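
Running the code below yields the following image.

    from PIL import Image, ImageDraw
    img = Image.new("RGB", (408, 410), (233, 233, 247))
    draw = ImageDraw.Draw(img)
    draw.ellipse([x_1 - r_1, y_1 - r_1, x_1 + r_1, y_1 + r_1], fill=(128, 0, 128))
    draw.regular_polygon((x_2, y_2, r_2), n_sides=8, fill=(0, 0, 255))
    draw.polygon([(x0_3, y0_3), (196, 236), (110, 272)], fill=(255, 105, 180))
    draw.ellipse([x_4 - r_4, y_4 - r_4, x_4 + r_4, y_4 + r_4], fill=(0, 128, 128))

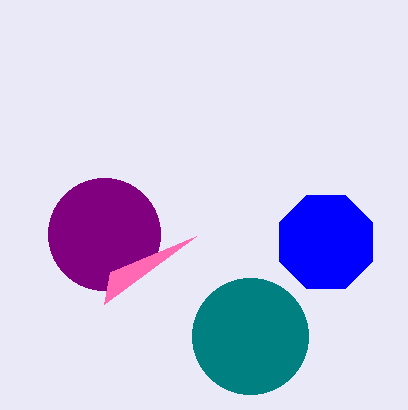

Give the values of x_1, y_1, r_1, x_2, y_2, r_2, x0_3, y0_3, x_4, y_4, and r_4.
x_1 = 104; y_1 = 234; r_1 = 56; x_2 = 326; y_2 = 242; r_2 = 50; x0_3 = 104; y0_3 = 304; x_4 = 250; y_4 = 336; r_4 = 58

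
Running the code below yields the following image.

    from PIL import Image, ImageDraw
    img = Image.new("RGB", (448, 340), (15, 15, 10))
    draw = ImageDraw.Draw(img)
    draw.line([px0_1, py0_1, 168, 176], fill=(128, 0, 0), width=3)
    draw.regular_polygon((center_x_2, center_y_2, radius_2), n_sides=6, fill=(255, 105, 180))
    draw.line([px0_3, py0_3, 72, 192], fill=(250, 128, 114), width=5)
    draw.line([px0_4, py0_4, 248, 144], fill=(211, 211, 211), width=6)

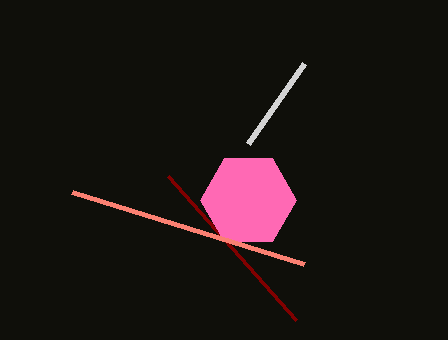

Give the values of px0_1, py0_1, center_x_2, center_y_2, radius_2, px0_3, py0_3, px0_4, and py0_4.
px0_1 = 296
py0_1 = 320
center_x_2 = 248
center_y_2 = 200
radius_2 = 48
px0_3 = 304
py0_3 = 264
px0_4 = 304
py0_4 = 64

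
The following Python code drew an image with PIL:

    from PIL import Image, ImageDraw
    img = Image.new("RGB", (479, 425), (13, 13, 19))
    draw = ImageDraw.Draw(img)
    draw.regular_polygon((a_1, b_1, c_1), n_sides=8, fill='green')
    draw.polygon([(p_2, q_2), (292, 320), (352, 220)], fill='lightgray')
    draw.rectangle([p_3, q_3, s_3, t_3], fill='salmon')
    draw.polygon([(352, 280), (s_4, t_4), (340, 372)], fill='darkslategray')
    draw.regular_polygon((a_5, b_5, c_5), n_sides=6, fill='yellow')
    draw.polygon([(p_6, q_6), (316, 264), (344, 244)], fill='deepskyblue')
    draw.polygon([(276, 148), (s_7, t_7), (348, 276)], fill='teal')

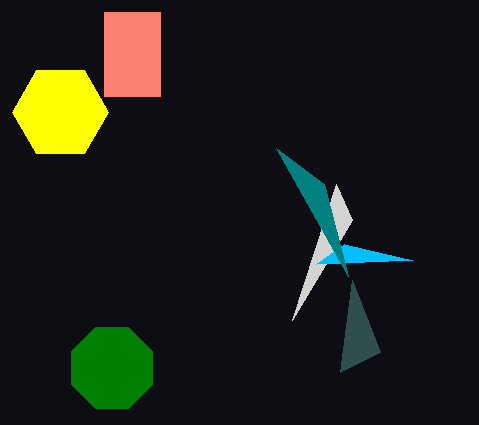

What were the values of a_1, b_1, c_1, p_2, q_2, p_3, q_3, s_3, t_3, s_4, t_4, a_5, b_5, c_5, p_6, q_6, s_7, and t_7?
a_1 = 112
b_1 = 368
c_1 = 44
p_2 = 336
q_2 = 184
p_3 = 104
q_3 = 12
s_3 = 160
t_3 = 96
s_4 = 380
t_4 = 352
a_5 = 60
b_5 = 112
c_5 = 48
p_6 = 412
q_6 = 260
s_7 = 324
t_7 = 184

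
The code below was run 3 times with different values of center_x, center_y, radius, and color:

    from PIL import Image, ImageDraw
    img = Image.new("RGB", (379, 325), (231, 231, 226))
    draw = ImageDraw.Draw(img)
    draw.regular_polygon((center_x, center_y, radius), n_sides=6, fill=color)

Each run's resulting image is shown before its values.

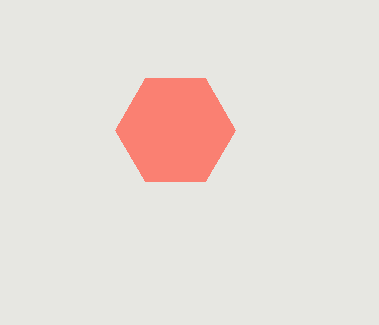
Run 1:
center_x = 175, center_y = 130, radius = 60, color = 'salmon'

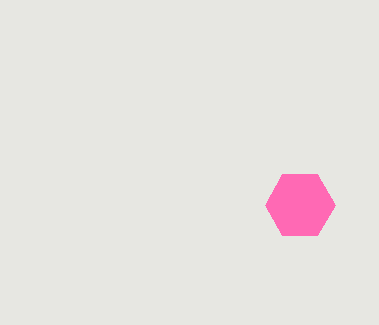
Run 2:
center_x = 300
center_y = 205
radius = 35
color = 'hotpink'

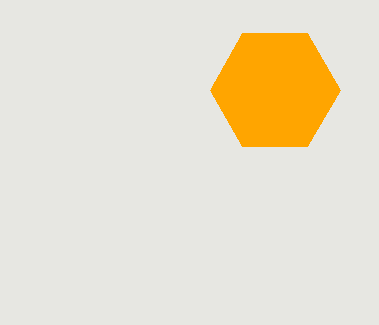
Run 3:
center_x = 275; center_y = 90; radius = 65; color = 'orange'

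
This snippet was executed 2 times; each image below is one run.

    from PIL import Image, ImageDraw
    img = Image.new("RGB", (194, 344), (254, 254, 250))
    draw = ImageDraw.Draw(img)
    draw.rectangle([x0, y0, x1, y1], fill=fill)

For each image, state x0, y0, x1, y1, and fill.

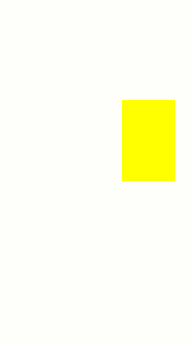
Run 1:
x0 = 122; y0 = 100; x1 = 174; y1 = 180; fill = 'yellow'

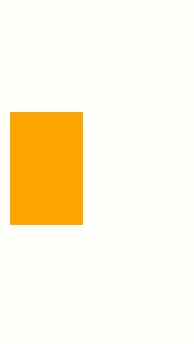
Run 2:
x0 = 10
y0 = 112
x1 = 82
y1 = 224
fill = 'orange'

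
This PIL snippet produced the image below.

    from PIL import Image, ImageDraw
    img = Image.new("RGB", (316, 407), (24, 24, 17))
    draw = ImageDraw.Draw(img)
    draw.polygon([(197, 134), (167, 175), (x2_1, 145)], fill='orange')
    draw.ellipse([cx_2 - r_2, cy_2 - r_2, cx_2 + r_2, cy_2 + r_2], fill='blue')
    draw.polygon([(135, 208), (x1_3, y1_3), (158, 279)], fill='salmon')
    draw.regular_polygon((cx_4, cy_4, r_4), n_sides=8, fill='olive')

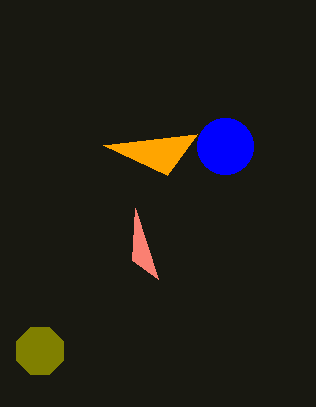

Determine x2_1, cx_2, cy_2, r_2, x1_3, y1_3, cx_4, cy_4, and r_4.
x2_1 = 103; cx_2 = 225; cy_2 = 146; r_2 = 28; x1_3 = 132; y1_3 = 260; cx_4 = 40; cy_4 = 351; r_4 = 25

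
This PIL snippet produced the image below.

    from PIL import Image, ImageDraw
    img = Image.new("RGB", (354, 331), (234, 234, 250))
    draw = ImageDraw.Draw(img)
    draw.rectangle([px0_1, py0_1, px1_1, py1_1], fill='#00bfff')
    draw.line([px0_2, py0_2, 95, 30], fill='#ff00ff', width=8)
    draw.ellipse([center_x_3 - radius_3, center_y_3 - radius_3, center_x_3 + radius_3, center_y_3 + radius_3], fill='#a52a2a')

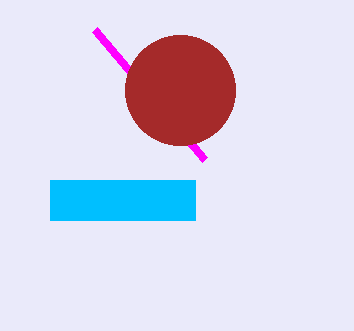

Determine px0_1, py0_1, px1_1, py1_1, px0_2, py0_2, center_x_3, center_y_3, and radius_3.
px0_1 = 50
py0_1 = 180
px1_1 = 195
py1_1 = 220
px0_2 = 205
py0_2 = 160
center_x_3 = 180
center_y_3 = 90
radius_3 = 55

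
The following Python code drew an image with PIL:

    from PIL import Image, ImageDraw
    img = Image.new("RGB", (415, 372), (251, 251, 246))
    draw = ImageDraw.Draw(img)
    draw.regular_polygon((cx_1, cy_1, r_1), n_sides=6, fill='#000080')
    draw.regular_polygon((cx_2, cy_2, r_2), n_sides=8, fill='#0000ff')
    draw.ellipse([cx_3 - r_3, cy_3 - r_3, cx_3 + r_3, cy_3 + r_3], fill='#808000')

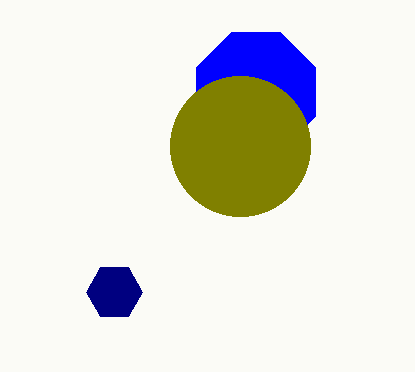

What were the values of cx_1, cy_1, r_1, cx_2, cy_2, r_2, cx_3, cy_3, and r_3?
cx_1 = 114, cy_1 = 292, r_1 = 28, cx_2 = 256, cy_2 = 92, r_2 = 64, cx_3 = 240, cy_3 = 146, r_3 = 70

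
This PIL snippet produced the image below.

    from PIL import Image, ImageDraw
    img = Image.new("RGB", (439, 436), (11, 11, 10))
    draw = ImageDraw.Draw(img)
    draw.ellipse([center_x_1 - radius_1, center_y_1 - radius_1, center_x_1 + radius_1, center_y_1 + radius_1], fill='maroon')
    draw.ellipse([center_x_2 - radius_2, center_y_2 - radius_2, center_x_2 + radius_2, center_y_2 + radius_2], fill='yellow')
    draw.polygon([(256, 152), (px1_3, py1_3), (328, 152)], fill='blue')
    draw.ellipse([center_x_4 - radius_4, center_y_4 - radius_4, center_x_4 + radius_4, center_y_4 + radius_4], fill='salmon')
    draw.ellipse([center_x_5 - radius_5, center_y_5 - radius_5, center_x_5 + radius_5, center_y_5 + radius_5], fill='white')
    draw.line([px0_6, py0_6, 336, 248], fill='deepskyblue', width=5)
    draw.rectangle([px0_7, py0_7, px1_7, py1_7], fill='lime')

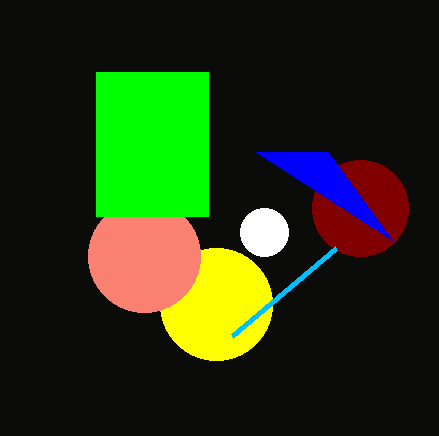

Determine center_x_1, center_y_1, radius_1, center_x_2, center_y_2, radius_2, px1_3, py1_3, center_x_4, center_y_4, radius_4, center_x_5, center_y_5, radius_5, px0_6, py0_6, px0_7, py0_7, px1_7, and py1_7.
center_x_1 = 360, center_y_1 = 208, radius_1 = 48, center_x_2 = 216, center_y_2 = 304, radius_2 = 56, px1_3 = 392, py1_3 = 240, center_x_4 = 144, center_y_4 = 256, radius_4 = 56, center_x_5 = 264, center_y_5 = 232, radius_5 = 24, px0_6 = 232, py0_6 = 336, px0_7 = 96, py0_7 = 72, px1_7 = 208, py1_7 = 216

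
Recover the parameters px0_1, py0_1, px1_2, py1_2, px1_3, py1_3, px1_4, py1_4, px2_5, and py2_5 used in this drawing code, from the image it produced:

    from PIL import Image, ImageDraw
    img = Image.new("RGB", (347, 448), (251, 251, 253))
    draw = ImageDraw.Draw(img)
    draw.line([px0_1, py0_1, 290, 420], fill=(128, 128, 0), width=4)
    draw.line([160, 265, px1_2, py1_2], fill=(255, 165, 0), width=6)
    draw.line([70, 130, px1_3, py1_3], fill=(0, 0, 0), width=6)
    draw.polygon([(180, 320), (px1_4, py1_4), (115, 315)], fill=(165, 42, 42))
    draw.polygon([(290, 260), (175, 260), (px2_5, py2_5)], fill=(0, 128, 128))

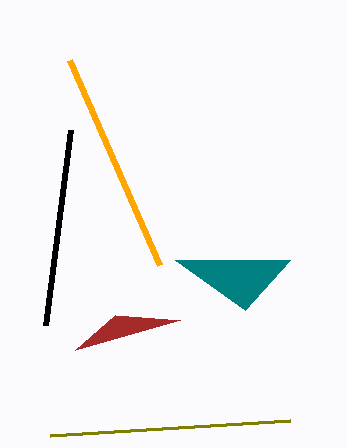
px0_1 = 50, py0_1 = 435, px1_2 = 70, py1_2 = 60, px1_3 = 45, py1_3 = 325, px1_4 = 75, py1_4 = 350, px2_5 = 245, py2_5 = 310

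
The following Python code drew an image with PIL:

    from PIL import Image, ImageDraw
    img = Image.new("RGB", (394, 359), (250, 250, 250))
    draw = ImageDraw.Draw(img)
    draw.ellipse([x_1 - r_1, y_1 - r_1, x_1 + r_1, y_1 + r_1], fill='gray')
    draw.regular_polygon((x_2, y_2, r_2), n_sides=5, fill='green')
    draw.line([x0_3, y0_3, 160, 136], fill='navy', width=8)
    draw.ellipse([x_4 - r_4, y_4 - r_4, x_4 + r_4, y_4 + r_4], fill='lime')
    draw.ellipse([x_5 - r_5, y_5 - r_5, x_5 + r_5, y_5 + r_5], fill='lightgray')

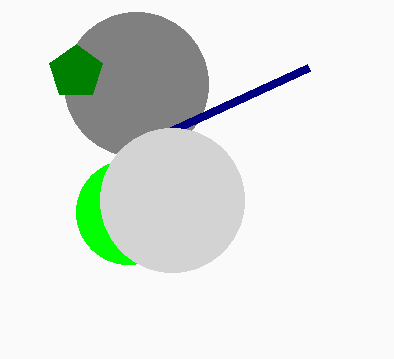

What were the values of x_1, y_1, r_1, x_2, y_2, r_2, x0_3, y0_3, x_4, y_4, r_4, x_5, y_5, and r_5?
x_1 = 136
y_1 = 84
r_1 = 72
x_2 = 76
y_2 = 72
r_2 = 28
x0_3 = 308
y0_3 = 68
x_4 = 128
y_4 = 212
r_4 = 52
x_5 = 172
y_5 = 200
r_5 = 72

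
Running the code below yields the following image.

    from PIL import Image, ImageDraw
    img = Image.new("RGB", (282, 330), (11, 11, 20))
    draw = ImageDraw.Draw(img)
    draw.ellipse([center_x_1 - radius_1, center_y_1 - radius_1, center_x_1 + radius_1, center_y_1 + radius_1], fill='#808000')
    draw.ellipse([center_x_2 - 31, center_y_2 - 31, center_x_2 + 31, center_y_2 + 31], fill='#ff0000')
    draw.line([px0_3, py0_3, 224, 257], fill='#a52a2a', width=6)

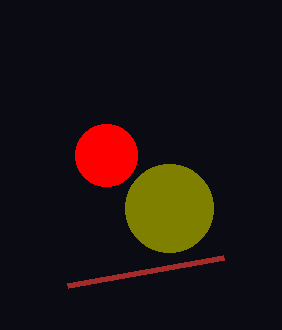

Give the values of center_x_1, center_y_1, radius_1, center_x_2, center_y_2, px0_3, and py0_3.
center_x_1 = 169; center_y_1 = 208; radius_1 = 44; center_x_2 = 106; center_y_2 = 155; px0_3 = 68; py0_3 = 285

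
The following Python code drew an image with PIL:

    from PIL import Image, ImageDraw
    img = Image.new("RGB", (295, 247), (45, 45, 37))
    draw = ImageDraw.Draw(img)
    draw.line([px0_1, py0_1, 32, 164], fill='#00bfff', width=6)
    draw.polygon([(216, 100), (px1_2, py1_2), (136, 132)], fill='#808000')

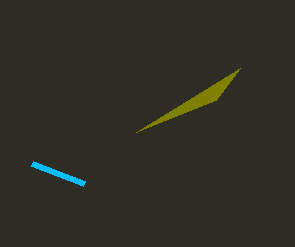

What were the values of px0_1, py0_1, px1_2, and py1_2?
px0_1 = 84; py0_1 = 184; px1_2 = 240; py1_2 = 68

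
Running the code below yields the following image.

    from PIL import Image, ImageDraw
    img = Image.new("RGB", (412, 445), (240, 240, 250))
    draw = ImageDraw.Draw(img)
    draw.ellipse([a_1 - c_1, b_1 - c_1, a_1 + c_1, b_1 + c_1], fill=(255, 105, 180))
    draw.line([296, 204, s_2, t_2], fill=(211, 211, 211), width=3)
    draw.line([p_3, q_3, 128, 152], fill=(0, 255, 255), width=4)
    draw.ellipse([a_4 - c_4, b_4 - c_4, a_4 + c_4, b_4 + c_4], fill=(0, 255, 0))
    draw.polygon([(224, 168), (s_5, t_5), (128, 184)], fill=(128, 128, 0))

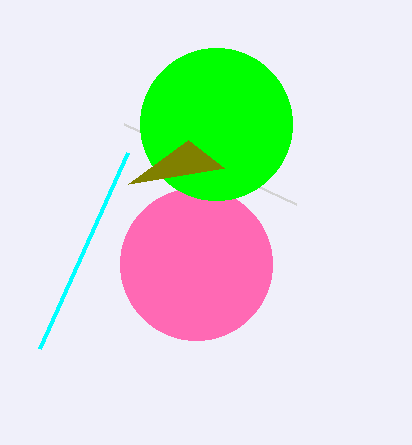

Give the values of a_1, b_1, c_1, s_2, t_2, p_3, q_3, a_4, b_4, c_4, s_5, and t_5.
a_1 = 196; b_1 = 264; c_1 = 76; s_2 = 124; t_2 = 124; p_3 = 40; q_3 = 348; a_4 = 216; b_4 = 124; c_4 = 76; s_5 = 188; t_5 = 140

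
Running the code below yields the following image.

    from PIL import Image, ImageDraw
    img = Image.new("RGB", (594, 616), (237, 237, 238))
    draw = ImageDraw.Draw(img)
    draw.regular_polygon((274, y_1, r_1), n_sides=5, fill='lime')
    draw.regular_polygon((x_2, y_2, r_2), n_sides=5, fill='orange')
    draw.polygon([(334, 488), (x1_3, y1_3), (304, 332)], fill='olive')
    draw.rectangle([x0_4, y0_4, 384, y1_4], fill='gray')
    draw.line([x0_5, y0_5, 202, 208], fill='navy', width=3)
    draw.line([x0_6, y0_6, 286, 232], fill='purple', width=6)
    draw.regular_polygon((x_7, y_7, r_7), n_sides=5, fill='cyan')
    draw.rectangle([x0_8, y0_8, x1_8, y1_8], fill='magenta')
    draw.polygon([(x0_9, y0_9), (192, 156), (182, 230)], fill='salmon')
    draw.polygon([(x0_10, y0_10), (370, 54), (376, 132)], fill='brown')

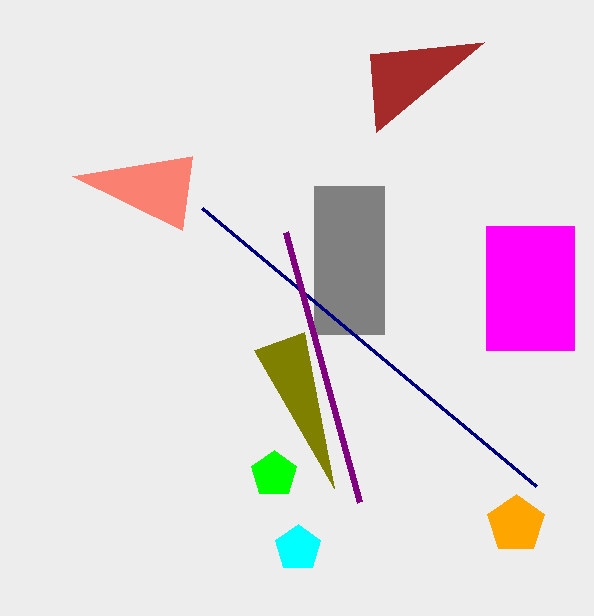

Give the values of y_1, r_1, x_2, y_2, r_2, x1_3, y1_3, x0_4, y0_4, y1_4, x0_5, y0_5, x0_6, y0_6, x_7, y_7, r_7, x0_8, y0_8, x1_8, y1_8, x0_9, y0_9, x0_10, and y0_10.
y_1 = 474; r_1 = 24; x_2 = 516; y_2 = 524; r_2 = 30; x1_3 = 254; y1_3 = 350; x0_4 = 314; y0_4 = 186; y1_4 = 334; x0_5 = 536; y0_5 = 486; x0_6 = 360; y0_6 = 502; x_7 = 298; y_7 = 548; r_7 = 24; x0_8 = 486; y0_8 = 226; x1_8 = 574; y1_8 = 350; x0_9 = 72; y0_9 = 176; x0_10 = 484; y0_10 = 42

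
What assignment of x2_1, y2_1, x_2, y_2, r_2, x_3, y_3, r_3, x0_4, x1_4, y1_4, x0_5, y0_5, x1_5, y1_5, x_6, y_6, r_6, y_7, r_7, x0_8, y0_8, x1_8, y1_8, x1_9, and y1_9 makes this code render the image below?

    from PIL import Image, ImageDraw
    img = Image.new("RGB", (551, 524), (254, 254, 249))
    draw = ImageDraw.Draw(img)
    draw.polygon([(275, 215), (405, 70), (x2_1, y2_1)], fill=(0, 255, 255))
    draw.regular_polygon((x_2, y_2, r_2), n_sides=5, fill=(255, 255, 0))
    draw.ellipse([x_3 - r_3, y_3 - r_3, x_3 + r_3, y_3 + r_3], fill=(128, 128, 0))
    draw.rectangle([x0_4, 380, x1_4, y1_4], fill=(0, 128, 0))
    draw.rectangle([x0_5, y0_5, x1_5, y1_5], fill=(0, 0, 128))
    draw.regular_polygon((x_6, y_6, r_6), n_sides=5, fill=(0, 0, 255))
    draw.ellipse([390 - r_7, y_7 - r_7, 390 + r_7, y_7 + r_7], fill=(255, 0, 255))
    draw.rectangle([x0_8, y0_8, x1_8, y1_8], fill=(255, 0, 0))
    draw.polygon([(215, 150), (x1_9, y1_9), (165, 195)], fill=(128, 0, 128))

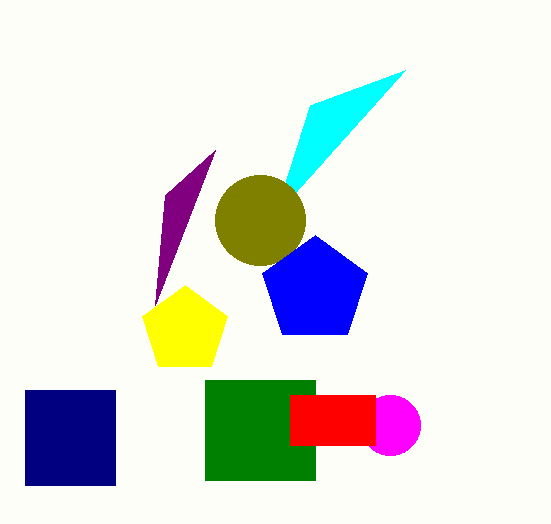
x2_1 = 310
y2_1 = 105
x_2 = 185
y_2 = 330
r_2 = 45
x_3 = 260
y_3 = 220
r_3 = 45
x0_4 = 205
x1_4 = 315
y1_4 = 480
x0_5 = 25
y0_5 = 390
x1_5 = 115
y1_5 = 485
x_6 = 315
y_6 = 290
r_6 = 55
y_7 = 425
r_7 = 30
x0_8 = 290
y0_8 = 395
x1_8 = 375
y1_8 = 445
x1_9 = 155
y1_9 = 305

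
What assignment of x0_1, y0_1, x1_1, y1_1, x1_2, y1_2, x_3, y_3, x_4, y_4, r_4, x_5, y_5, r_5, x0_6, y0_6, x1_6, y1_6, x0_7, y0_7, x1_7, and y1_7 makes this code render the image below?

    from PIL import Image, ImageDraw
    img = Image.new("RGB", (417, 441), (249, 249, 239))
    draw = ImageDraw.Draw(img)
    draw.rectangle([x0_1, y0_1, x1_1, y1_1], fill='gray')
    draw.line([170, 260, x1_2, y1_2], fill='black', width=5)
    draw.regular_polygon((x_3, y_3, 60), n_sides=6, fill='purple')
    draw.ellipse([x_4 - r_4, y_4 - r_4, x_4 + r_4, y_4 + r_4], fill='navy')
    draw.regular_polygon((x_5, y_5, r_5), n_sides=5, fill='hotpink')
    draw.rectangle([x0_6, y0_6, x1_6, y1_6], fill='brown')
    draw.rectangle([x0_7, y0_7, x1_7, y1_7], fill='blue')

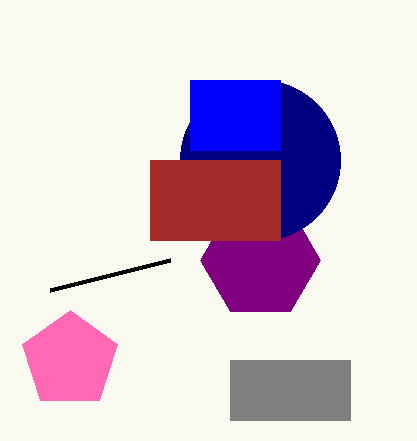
x0_1 = 230, y0_1 = 360, x1_1 = 350, y1_1 = 420, x1_2 = 50, y1_2 = 290, x_3 = 260, y_3 = 260, x_4 = 260, y_4 = 160, r_4 = 80, x_5 = 70, y_5 = 360, r_5 = 50, x0_6 = 150, y0_6 = 160, x1_6 = 280, y1_6 = 240, x0_7 = 190, y0_7 = 80, x1_7 = 280, y1_7 = 150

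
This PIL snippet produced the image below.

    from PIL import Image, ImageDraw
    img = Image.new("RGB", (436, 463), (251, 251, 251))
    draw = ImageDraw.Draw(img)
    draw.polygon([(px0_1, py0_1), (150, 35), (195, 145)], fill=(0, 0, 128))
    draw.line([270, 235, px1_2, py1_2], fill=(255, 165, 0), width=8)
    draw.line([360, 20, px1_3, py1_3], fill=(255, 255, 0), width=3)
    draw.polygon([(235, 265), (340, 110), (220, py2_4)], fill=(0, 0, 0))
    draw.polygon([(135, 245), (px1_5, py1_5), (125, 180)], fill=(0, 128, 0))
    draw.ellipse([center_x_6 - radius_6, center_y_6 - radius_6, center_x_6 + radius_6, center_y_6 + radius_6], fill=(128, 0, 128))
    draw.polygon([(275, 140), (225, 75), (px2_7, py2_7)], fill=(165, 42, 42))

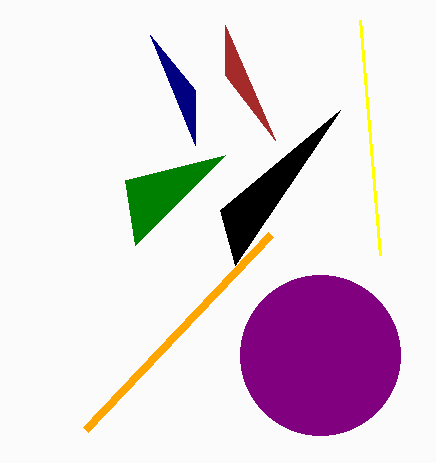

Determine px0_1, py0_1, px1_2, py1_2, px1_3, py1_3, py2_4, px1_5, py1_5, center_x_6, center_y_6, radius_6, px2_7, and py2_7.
px0_1 = 195; py0_1 = 90; px1_2 = 85; py1_2 = 430; px1_3 = 380; py1_3 = 255; py2_4 = 210; px1_5 = 225; py1_5 = 155; center_x_6 = 320; center_y_6 = 355; radius_6 = 80; px2_7 = 225; py2_7 = 25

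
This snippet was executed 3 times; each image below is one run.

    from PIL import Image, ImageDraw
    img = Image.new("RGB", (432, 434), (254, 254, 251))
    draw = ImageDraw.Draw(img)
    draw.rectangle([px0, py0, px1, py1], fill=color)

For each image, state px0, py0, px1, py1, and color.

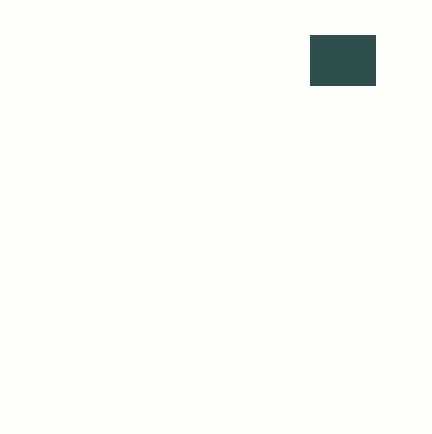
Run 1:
px0 = 310, py0 = 35, px1 = 375, py1 = 85, color = 'darkslategray'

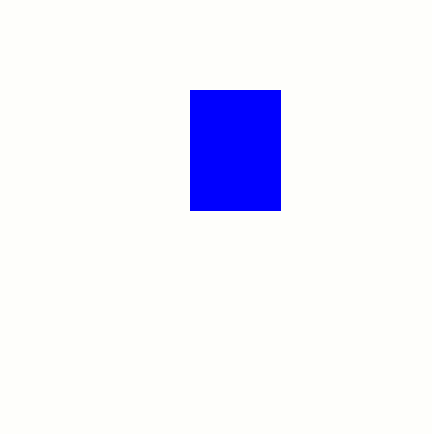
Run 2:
px0 = 190, py0 = 90, px1 = 280, py1 = 210, color = 'blue'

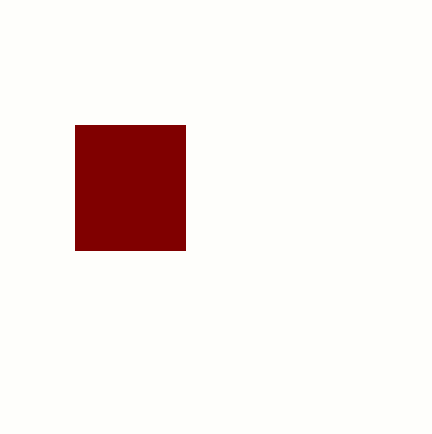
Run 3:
px0 = 75; py0 = 125; px1 = 185; py1 = 250; color = 'maroon'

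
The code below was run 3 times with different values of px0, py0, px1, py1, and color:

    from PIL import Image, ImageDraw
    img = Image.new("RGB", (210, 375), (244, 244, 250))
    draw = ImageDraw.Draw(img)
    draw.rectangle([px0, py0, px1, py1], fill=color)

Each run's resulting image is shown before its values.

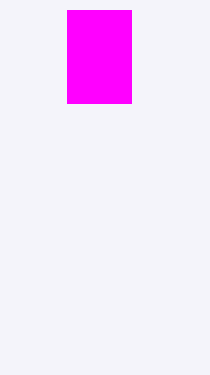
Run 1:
px0 = 67; py0 = 10; px1 = 131; py1 = 103; color = 'magenta'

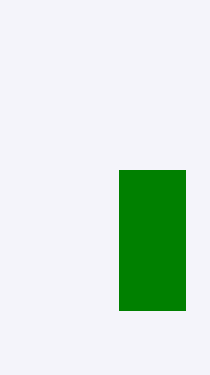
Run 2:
px0 = 119, py0 = 170, px1 = 185, py1 = 310, color = 'green'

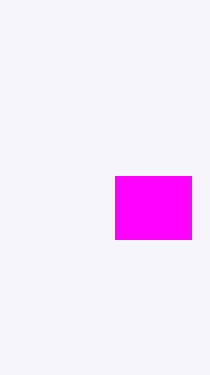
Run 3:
px0 = 115
py0 = 176
px1 = 191
py1 = 239
color = 'magenta'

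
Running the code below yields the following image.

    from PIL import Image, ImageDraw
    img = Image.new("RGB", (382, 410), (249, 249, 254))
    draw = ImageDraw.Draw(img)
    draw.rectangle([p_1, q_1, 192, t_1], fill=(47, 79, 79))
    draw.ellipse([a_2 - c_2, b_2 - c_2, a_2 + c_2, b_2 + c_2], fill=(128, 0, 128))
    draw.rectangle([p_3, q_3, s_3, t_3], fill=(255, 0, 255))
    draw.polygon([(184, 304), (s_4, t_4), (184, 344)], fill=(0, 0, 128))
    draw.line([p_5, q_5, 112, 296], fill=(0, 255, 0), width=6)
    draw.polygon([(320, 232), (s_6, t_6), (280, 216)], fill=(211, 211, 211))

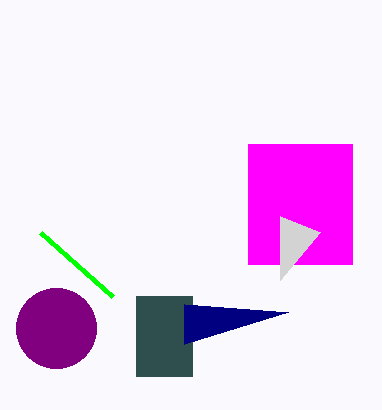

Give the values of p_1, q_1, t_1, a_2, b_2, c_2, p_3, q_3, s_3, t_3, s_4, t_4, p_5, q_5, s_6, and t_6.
p_1 = 136
q_1 = 296
t_1 = 376
a_2 = 56
b_2 = 328
c_2 = 40
p_3 = 248
q_3 = 144
s_3 = 352
t_3 = 264
s_4 = 288
t_4 = 312
p_5 = 40
q_5 = 232
s_6 = 280
t_6 = 280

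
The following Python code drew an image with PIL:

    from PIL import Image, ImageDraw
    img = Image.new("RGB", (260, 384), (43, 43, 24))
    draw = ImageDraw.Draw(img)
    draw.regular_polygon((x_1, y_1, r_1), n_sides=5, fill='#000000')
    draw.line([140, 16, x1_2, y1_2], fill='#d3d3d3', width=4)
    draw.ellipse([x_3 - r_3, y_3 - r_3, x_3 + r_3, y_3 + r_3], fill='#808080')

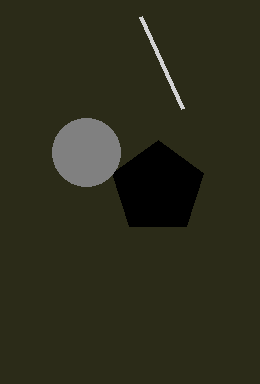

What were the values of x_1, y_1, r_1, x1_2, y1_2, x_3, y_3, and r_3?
x_1 = 158, y_1 = 188, r_1 = 48, x1_2 = 182, y1_2 = 108, x_3 = 86, y_3 = 152, r_3 = 34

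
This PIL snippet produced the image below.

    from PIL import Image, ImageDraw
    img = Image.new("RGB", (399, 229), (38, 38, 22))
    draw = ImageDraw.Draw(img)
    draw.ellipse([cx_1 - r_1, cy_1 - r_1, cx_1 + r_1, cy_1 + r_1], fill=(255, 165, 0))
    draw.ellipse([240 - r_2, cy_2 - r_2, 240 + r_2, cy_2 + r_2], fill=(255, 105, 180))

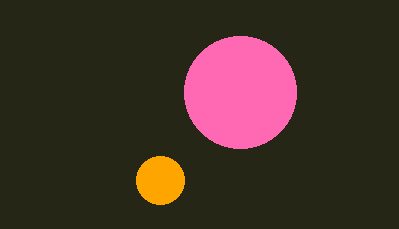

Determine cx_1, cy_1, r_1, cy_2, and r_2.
cx_1 = 160
cy_1 = 180
r_1 = 24
cy_2 = 92
r_2 = 56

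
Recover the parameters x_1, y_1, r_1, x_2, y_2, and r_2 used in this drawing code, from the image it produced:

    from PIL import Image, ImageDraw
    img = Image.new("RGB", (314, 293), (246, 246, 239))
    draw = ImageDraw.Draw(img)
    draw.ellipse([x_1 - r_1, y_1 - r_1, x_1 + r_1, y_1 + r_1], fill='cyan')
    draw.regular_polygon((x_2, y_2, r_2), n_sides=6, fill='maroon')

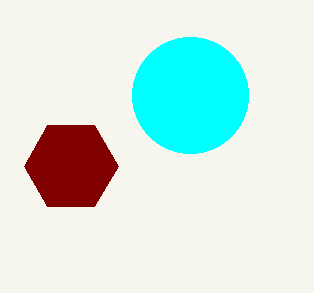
x_1 = 190; y_1 = 95; r_1 = 58; x_2 = 71; y_2 = 166; r_2 = 47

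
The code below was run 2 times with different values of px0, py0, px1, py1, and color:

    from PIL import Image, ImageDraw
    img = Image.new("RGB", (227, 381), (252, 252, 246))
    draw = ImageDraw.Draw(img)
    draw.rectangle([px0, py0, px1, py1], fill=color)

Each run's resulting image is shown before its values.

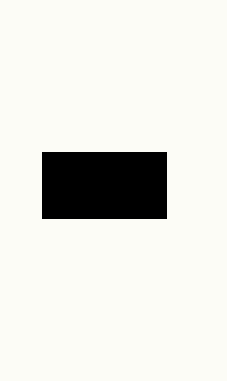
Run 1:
px0 = 42; py0 = 152; px1 = 166; py1 = 218; color = 'black'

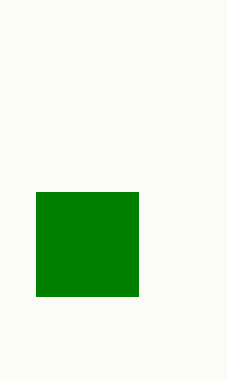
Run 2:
px0 = 36
py0 = 192
px1 = 138
py1 = 296
color = 'green'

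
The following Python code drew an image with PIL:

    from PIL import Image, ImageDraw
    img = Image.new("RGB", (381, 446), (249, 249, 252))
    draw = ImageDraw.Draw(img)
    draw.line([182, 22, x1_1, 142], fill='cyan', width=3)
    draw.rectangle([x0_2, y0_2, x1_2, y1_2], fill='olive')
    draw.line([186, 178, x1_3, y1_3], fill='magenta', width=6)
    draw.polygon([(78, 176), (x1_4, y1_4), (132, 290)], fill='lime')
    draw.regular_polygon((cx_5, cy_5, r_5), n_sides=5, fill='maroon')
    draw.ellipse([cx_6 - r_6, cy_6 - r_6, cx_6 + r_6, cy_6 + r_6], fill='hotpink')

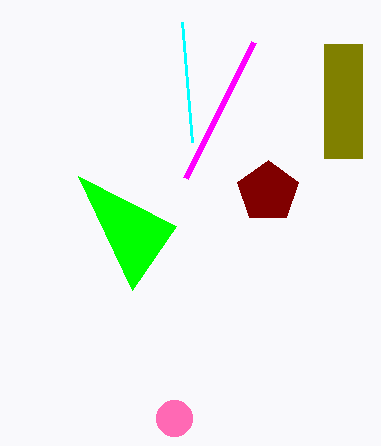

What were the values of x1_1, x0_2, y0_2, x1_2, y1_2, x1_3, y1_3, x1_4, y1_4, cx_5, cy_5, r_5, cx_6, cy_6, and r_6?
x1_1 = 192, x0_2 = 324, y0_2 = 44, x1_2 = 362, y1_2 = 158, x1_3 = 254, y1_3 = 42, x1_4 = 176, y1_4 = 226, cx_5 = 268, cy_5 = 192, r_5 = 32, cx_6 = 174, cy_6 = 418, r_6 = 18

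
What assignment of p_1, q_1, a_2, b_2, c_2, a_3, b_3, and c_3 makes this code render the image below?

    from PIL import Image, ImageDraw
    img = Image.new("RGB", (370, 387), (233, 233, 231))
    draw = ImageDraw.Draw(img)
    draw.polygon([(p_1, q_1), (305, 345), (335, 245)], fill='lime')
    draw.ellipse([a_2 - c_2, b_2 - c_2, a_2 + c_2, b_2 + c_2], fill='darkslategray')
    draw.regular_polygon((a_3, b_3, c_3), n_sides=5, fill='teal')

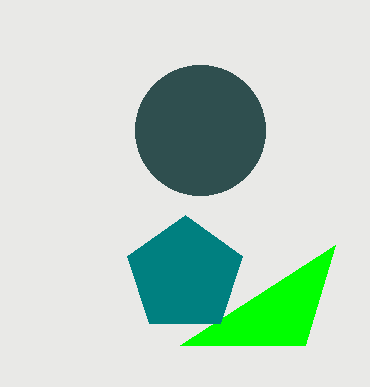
p_1 = 180, q_1 = 345, a_2 = 200, b_2 = 130, c_2 = 65, a_3 = 185, b_3 = 275, c_3 = 60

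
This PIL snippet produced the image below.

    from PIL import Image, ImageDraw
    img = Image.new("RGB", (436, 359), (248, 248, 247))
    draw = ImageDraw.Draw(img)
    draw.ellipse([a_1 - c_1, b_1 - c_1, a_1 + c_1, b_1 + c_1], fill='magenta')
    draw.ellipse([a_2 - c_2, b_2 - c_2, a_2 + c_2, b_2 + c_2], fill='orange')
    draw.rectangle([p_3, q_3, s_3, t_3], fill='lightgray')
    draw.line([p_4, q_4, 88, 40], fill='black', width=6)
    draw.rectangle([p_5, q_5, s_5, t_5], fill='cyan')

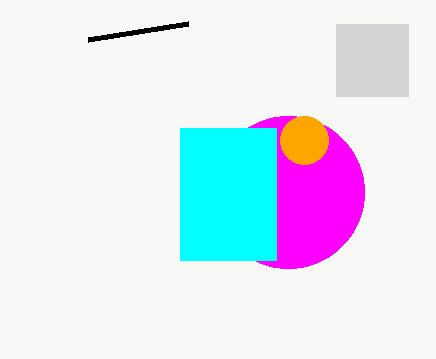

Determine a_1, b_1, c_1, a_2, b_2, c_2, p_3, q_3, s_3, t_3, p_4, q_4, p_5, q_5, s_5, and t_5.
a_1 = 288, b_1 = 192, c_1 = 76, a_2 = 304, b_2 = 140, c_2 = 24, p_3 = 336, q_3 = 24, s_3 = 408, t_3 = 96, p_4 = 188, q_4 = 24, p_5 = 180, q_5 = 128, s_5 = 276, t_5 = 260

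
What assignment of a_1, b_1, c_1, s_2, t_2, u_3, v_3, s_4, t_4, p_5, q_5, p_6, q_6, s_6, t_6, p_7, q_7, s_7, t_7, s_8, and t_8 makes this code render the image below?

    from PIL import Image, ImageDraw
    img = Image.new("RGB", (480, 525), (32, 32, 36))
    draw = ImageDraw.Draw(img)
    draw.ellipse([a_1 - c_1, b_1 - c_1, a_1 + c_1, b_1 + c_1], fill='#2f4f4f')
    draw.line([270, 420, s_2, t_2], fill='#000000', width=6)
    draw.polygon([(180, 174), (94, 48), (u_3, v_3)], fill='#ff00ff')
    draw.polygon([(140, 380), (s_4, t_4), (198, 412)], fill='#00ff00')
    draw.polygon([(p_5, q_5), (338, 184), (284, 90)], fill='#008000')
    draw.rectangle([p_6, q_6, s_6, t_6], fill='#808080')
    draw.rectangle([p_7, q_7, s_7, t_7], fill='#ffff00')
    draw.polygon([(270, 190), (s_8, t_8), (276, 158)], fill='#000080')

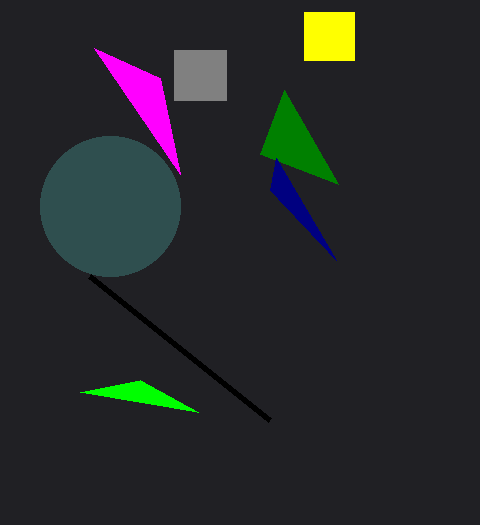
a_1 = 110, b_1 = 206, c_1 = 70, s_2 = 90, t_2 = 276, u_3 = 160, v_3 = 78, s_4 = 80, t_4 = 392, p_5 = 260, q_5 = 154, p_6 = 174, q_6 = 50, s_6 = 226, t_6 = 100, p_7 = 304, q_7 = 12, s_7 = 354, t_7 = 60, s_8 = 336, t_8 = 260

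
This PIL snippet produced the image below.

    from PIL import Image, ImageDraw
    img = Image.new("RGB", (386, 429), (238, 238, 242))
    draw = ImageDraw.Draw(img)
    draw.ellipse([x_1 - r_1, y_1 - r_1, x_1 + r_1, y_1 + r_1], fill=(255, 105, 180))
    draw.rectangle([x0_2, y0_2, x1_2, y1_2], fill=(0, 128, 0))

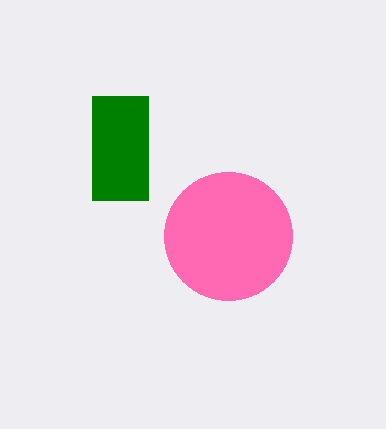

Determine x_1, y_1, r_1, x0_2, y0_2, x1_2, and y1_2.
x_1 = 228
y_1 = 236
r_1 = 64
x0_2 = 92
y0_2 = 96
x1_2 = 148
y1_2 = 200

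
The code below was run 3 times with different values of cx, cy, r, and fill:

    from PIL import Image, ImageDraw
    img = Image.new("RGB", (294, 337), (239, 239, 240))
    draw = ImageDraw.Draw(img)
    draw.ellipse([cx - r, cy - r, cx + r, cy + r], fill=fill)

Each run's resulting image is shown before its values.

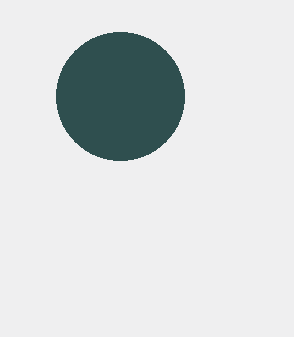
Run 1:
cx = 120
cy = 96
r = 64
fill = 'darkslategray'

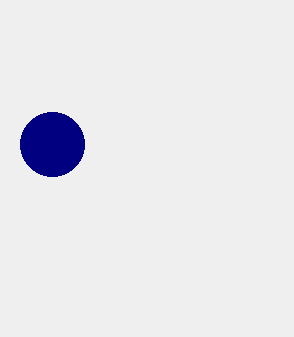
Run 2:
cx = 52, cy = 144, r = 32, fill = 'navy'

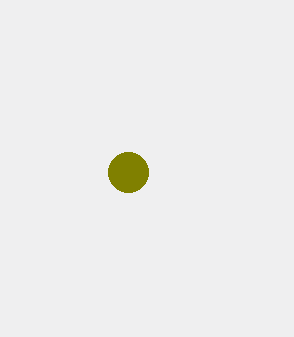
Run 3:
cx = 128; cy = 172; r = 20; fill = 'olive'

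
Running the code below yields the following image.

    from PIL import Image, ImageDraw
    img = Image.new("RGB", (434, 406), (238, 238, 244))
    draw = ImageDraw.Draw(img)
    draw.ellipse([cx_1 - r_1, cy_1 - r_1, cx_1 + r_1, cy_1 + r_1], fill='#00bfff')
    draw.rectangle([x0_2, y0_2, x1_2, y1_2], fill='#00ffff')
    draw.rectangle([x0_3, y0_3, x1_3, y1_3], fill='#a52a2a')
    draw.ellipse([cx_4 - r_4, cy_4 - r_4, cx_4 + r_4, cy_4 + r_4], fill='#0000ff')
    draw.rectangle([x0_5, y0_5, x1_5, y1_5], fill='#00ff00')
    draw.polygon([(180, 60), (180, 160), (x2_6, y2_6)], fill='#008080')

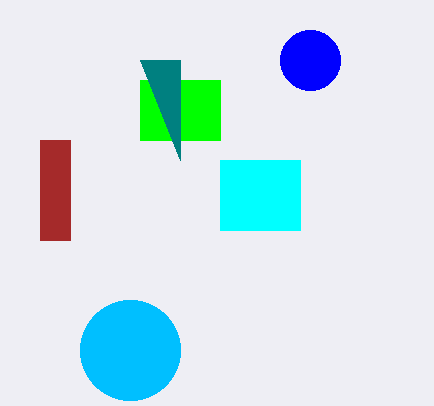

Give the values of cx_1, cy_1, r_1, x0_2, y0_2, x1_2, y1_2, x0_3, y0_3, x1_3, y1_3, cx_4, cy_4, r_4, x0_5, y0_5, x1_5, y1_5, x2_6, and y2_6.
cx_1 = 130
cy_1 = 350
r_1 = 50
x0_2 = 220
y0_2 = 160
x1_2 = 300
y1_2 = 230
x0_3 = 40
y0_3 = 140
x1_3 = 70
y1_3 = 240
cx_4 = 310
cy_4 = 60
r_4 = 30
x0_5 = 140
y0_5 = 80
x1_5 = 220
y1_5 = 140
x2_6 = 140
y2_6 = 60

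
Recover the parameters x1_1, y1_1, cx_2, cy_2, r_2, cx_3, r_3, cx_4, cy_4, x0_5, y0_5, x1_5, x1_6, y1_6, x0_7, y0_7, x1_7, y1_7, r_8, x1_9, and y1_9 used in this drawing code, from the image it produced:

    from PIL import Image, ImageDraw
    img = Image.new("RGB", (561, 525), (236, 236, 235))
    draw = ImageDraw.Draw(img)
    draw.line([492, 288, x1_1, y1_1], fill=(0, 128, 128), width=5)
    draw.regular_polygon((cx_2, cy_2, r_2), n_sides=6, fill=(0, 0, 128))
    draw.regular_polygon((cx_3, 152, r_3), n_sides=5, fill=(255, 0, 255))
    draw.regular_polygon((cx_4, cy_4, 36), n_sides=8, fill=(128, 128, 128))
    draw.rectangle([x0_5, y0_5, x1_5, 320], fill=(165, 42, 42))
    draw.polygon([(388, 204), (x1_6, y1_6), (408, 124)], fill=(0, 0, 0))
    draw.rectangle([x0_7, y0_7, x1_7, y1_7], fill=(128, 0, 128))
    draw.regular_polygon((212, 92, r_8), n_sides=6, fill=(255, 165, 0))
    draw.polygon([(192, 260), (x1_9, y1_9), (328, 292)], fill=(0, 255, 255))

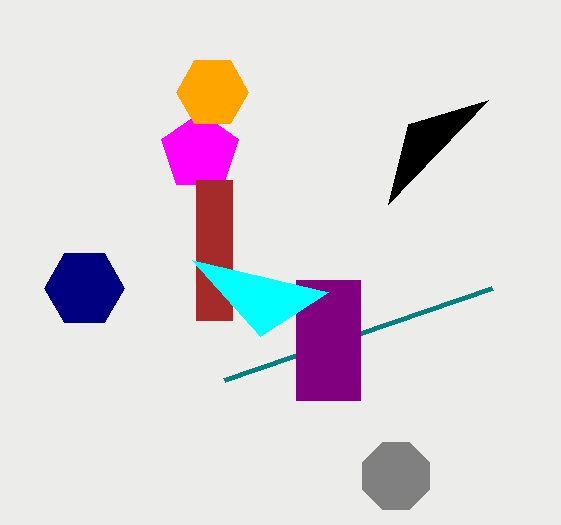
x1_1 = 224; y1_1 = 380; cx_2 = 84; cy_2 = 288; r_2 = 40; cx_3 = 200; r_3 = 40; cx_4 = 396; cy_4 = 476; x0_5 = 196; y0_5 = 180; x1_5 = 232; x1_6 = 488; y1_6 = 100; x0_7 = 296; y0_7 = 280; x1_7 = 360; y1_7 = 400; r_8 = 36; x1_9 = 260; y1_9 = 336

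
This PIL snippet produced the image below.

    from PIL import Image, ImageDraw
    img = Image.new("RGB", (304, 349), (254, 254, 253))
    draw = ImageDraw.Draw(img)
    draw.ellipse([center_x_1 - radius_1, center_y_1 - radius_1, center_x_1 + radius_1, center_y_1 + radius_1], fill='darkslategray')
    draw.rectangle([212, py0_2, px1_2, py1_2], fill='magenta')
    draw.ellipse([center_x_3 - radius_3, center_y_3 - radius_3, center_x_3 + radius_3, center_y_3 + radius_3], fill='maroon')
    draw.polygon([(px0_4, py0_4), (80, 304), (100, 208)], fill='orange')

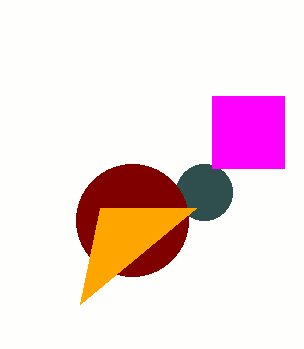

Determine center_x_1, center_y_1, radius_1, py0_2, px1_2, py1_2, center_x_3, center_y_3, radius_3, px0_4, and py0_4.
center_x_1 = 204, center_y_1 = 192, radius_1 = 28, py0_2 = 96, px1_2 = 284, py1_2 = 168, center_x_3 = 132, center_y_3 = 220, radius_3 = 56, px0_4 = 196, py0_4 = 208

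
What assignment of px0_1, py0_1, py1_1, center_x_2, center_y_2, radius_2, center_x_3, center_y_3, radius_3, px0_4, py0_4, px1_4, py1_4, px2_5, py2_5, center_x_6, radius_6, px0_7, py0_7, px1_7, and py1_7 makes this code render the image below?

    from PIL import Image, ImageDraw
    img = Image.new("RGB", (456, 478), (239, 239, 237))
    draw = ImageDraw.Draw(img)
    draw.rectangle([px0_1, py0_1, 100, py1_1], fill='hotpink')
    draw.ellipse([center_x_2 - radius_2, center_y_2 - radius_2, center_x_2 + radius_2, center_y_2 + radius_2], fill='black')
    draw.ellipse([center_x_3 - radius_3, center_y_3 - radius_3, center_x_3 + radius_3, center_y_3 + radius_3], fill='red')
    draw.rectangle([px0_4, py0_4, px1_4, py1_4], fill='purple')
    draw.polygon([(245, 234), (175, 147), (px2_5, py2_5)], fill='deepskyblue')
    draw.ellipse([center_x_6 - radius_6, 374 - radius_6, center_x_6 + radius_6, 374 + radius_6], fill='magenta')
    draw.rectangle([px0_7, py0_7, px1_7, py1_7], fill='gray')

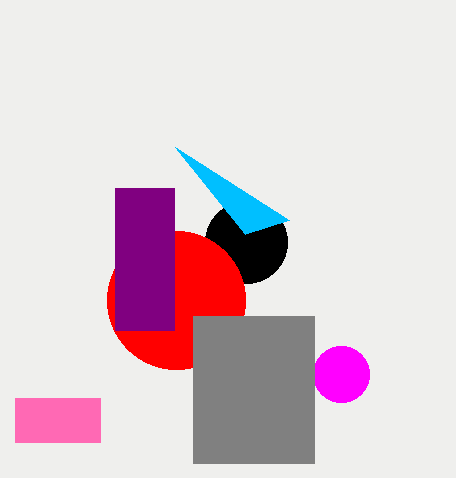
px0_1 = 15, py0_1 = 398, py1_1 = 442, center_x_2 = 246, center_y_2 = 242, radius_2 = 41, center_x_3 = 176, center_y_3 = 300, radius_3 = 69, px0_4 = 115, py0_4 = 188, px1_4 = 174, py1_4 = 330, px2_5 = 289, py2_5 = 220, center_x_6 = 341, radius_6 = 28, px0_7 = 193, py0_7 = 316, px1_7 = 314, py1_7 = 463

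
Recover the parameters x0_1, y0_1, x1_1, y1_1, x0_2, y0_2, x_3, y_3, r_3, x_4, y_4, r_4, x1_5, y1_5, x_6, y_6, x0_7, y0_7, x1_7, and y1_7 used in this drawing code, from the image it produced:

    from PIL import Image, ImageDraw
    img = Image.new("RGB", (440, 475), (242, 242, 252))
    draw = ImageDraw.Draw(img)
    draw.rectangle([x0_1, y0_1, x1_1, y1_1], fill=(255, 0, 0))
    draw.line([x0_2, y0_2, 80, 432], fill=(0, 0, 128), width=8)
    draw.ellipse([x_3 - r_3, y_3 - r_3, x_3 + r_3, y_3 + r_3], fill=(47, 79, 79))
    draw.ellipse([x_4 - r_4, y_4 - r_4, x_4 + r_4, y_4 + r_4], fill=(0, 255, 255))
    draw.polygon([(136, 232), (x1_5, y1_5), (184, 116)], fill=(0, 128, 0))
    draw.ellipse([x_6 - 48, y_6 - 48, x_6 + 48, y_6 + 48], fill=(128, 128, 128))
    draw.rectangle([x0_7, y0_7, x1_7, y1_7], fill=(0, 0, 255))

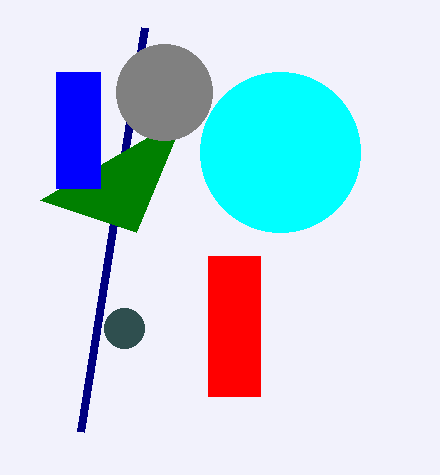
x0_1 = 208, y0_1 = 256, x1_1 = 260, y1_1 = 396, x0_2 = 144, y0_2 = 28, x_3 = 124, y_3 = 328, r_3 = 20, x_4 = 280, y_4 = 152, r_4 = 80, x1_5 = 40, y1_5 = 200, x_6 = 164, y_6 = 92, x0_7 = 56, y0_7 = 72, x1_7 = 100, y1_7 = 188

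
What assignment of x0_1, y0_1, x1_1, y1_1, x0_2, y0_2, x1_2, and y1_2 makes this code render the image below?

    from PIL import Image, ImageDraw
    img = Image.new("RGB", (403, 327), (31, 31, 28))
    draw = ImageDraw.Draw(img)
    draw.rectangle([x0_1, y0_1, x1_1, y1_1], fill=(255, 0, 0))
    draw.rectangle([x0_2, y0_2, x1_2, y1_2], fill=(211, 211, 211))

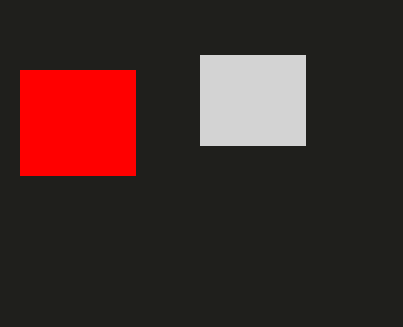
x0_1 = 20; y0_1 = 70; x1_1 = 135; y1_1 = 175; x0_2 = 200; y0_2 = 55; x1_2 = 305; y1_2 = 145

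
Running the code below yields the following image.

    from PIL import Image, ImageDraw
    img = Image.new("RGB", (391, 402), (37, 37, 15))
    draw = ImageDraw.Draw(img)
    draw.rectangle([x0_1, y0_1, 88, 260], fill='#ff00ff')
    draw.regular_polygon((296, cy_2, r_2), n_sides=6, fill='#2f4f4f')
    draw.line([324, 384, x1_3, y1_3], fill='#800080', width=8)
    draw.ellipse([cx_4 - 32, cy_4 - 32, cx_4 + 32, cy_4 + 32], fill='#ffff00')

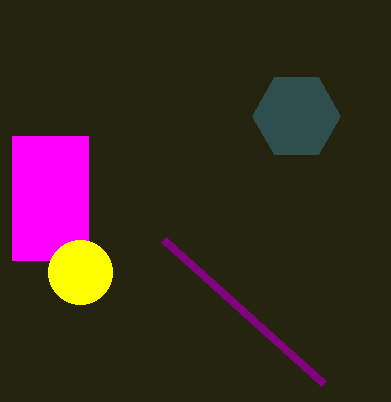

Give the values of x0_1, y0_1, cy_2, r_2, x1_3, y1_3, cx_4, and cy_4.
x0_1 = 12; y0_1 = 136; cy_2 = 116; r_2 = 44; x1_3 = 164; y1_3 = 240; cx_4 = 80; cy_4 = 272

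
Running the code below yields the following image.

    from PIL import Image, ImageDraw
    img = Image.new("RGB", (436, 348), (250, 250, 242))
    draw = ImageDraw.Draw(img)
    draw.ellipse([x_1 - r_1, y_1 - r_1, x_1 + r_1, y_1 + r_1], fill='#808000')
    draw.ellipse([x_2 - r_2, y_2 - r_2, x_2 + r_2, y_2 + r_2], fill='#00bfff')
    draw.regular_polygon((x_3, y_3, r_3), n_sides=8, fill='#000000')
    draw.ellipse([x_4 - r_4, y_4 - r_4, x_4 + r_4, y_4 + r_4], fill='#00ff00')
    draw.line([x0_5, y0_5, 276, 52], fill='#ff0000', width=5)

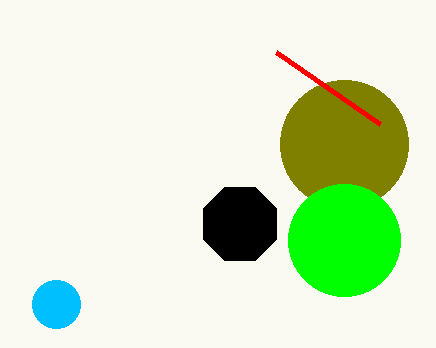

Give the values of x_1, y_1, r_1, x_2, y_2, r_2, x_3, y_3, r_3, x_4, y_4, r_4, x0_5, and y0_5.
x_1 = 344; y_1 = 144; r_1 = 64; x_2 = 56; y_2 = 304; r_2 = 24; x_3 = 240; y_3 = 224; r_3 = 40; x_4 = 344; y_4 = 240; r_4 = 56; x0_5 = 380; y0_5 = 124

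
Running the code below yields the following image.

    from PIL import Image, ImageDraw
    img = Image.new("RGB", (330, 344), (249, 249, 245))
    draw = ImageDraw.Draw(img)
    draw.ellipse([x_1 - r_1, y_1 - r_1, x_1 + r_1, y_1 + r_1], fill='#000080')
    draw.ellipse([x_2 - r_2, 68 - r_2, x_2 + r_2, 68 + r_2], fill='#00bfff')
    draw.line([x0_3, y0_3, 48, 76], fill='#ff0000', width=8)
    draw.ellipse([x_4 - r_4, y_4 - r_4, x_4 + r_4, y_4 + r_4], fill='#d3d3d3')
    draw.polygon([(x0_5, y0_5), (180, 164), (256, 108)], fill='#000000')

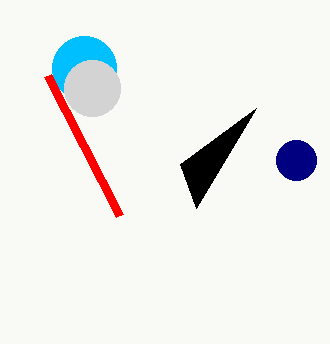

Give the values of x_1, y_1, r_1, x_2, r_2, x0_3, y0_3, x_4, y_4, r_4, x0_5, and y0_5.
x_1 = 296, y_1 = 160, r_1 = 20, x_2 = 84, r_2 = 32, x0_3 = 120, y0_3 = 216, x_4 = 92, y_4 = 88, r_4 = 28, x0_5 = 196, y0_5 = 208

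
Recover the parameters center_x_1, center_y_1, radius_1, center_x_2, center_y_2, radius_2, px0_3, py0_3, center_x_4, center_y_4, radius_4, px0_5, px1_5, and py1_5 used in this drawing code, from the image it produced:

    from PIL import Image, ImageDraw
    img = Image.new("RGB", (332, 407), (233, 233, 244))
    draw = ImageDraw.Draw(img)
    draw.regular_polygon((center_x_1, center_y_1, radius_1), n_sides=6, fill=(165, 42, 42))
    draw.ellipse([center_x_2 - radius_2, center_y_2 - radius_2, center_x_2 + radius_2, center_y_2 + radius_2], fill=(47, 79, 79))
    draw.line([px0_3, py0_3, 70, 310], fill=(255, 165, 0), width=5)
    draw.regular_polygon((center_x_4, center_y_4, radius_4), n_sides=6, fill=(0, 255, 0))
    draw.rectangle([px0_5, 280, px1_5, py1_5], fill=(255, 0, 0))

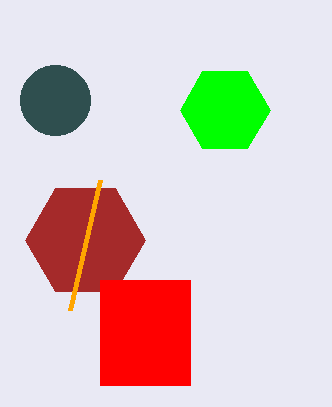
center_x_1 = 85; center_y_1 = 240; radius_1 = 60; center_x_2 = 55; center_y_2 = 100; radius_2 = 35; px0_3 = 100; py0_3 = 180; center_x_4 = 225; center_y_4 = 110; radius_4 = 45; px0_5 = 100; px1_5 = 190; py1_5 = 385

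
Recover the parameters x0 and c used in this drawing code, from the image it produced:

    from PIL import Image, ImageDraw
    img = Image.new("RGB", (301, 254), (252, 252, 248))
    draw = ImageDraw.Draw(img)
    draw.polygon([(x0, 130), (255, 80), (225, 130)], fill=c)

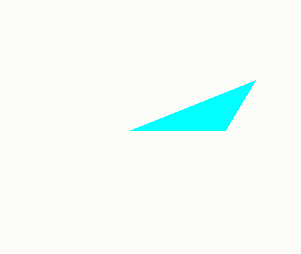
x0 = 130, c = 'cyan'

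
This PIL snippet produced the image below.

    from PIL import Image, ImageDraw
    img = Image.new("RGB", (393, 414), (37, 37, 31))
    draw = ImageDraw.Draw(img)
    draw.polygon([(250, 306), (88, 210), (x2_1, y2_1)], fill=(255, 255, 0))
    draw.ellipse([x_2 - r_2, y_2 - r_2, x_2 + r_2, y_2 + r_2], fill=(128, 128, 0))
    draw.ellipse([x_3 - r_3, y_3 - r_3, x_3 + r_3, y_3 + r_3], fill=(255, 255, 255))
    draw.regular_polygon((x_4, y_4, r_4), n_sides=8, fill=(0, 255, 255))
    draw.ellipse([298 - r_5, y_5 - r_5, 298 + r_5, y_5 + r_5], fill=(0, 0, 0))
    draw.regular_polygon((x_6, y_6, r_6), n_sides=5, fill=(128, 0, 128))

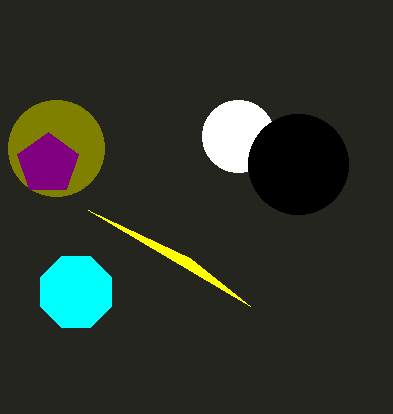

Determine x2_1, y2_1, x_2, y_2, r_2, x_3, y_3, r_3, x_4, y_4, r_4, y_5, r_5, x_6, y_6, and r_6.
x2_1 = 190
y2_1 = 258
x_2 = 56
y_2 = 148
r_2 = 48
x_3 = 238
y_3 = 136
r_3 = 36
x_4 = 76
y_4 = 292
r_4 = 38
y_5 = 164
r_5 = 50
x_6 = 48
y_6 = 164
r_6 = 32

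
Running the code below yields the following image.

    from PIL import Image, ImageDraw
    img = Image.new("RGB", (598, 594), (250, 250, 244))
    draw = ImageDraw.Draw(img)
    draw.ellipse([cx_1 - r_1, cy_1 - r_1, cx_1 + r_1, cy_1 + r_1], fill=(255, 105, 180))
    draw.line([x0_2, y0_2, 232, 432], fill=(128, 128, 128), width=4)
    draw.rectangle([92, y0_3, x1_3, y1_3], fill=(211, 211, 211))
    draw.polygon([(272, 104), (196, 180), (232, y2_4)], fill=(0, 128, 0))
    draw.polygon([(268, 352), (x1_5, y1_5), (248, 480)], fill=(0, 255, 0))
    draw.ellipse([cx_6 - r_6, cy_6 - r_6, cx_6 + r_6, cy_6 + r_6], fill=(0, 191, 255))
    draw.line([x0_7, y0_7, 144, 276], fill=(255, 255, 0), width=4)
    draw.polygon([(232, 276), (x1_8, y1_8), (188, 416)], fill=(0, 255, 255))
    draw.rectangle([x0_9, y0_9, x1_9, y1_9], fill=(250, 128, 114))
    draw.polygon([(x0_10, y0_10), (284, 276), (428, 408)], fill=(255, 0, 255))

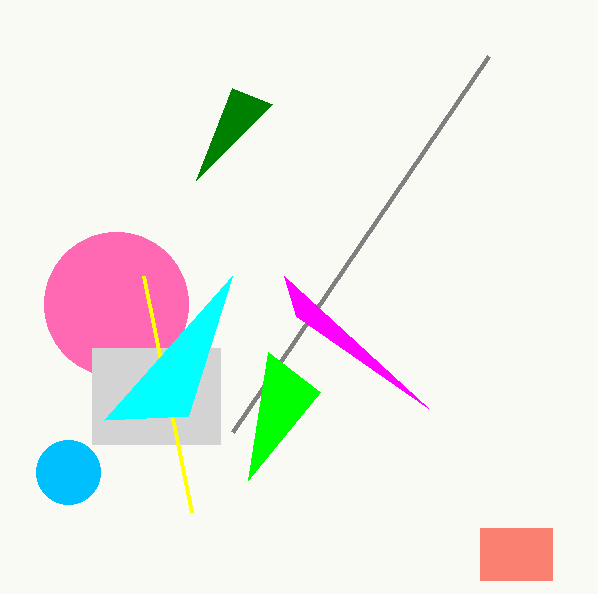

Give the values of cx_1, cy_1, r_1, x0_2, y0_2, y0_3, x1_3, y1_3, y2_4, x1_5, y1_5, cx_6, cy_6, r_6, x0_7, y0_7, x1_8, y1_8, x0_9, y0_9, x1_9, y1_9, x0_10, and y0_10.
cx_1 = 116
cy_1 = 304
r_1 = 72
x0_2 = 488
y0_2 = 56
y0_3 = 348
x1_3 = 220
y1_3 = 444
y2_4 = 88
x1_5 = 320
y1_5 = 392
cx_6 = 68
cy_6 = 472
r_6 = 32
x0_7 = 192
y0_7 = 512
x1_8 = 104
y1_8 = 420
x0_9 = 480
y0_9 = 528
x1_9 = 552
y1_9 = 580
x0_10 = 296
y0_10 = 316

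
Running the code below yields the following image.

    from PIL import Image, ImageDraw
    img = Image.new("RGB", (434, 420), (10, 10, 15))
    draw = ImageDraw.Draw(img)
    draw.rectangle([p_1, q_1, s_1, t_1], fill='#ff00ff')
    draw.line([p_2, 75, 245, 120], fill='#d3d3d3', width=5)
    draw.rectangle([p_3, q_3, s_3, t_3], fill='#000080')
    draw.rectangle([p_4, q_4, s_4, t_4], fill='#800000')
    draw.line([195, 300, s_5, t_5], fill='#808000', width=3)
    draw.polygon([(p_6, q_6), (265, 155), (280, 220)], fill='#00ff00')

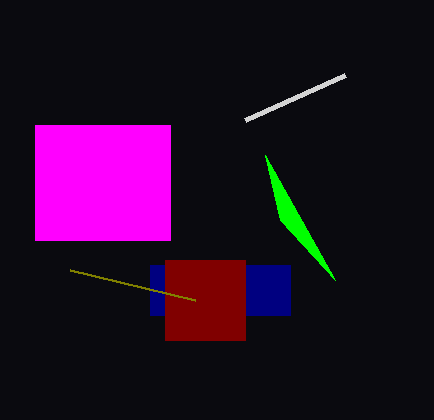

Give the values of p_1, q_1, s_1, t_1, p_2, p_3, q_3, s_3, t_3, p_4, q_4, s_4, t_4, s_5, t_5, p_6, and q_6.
p_1 = 35
q_1 = 125
s_1 = 170
t_1 = 240
p_2 = 345
p_3 = 150
q_3 = 265
s_3 = 290
t_3 = 315
p_4 = 165
q_4 = 260
s_4 = 245
t_4 = 340
s_5 = 70
t_5 = 270
p_6 = 335
q_6 = 280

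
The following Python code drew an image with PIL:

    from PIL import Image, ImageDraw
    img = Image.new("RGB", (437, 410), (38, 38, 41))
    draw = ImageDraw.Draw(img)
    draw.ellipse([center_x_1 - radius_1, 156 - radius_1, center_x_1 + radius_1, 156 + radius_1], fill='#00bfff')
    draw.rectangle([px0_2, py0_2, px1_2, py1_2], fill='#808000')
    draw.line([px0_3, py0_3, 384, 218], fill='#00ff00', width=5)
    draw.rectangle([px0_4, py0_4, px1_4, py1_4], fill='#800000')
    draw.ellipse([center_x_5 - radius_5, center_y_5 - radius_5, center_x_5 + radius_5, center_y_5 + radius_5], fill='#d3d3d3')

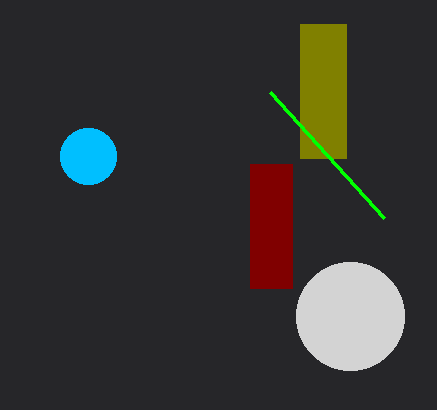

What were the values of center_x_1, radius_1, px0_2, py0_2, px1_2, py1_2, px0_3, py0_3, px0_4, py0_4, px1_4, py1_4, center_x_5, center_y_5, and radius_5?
center_x_1 = 88, radius_1 = 28, px0_2 = 300, py0_2 = 24, px1_2 = 346, py1_2 = 158, px0_3 = 270, py0_3 = 92, px0_4 = 250, py0_4 = 164, px1_4 = 292, py1_4 = 288, center_x_5 = 350, center_y_5 = 316, radius_5 = 54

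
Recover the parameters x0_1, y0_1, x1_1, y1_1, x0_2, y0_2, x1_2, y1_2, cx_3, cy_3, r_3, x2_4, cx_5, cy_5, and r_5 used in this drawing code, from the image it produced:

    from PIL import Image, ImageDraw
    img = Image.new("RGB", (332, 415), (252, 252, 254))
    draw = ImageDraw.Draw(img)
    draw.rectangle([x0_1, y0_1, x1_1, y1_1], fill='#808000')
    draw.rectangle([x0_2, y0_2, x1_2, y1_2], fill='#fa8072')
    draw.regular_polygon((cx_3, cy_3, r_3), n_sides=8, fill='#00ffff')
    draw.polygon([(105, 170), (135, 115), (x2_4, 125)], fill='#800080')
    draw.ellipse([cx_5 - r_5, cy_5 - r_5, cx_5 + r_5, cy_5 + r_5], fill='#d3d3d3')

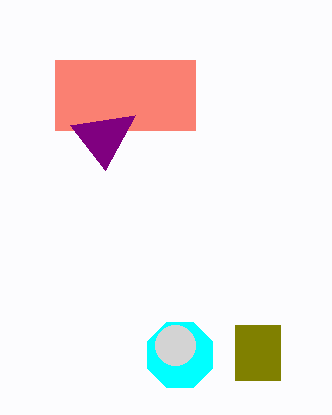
x0_1 = 235, y0_1 = 325, x1_1 = 280, y1_1 = 380, x0_2 = 55, y0_2 = 60, x1_2 = 195, y1_2 = 130, cx_3 = 180, cy_3 = 355, r_3 = 35, x2_4 = 70, cx_5 = 175, cy_5 = 345, r_5 = 20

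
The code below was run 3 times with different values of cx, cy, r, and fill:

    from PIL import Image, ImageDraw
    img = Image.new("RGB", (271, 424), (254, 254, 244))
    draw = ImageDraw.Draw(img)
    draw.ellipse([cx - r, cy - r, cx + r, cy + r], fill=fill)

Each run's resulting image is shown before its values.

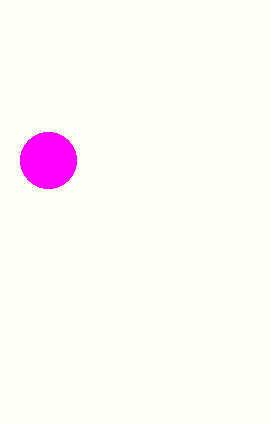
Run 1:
cx = 48, cy = 160, r = 28, fill = 'magenta'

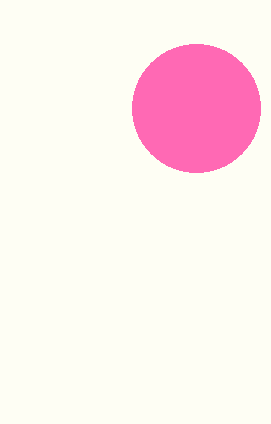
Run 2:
cx = 196, cy = 108, r = 64, fill = 'hotpink'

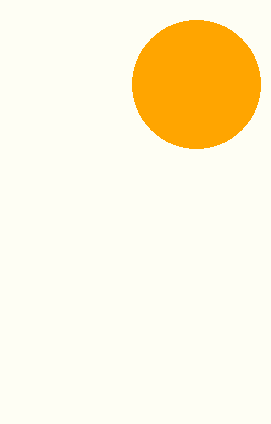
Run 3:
cx = 196; cy = 84; r = 64; fill = 'orange'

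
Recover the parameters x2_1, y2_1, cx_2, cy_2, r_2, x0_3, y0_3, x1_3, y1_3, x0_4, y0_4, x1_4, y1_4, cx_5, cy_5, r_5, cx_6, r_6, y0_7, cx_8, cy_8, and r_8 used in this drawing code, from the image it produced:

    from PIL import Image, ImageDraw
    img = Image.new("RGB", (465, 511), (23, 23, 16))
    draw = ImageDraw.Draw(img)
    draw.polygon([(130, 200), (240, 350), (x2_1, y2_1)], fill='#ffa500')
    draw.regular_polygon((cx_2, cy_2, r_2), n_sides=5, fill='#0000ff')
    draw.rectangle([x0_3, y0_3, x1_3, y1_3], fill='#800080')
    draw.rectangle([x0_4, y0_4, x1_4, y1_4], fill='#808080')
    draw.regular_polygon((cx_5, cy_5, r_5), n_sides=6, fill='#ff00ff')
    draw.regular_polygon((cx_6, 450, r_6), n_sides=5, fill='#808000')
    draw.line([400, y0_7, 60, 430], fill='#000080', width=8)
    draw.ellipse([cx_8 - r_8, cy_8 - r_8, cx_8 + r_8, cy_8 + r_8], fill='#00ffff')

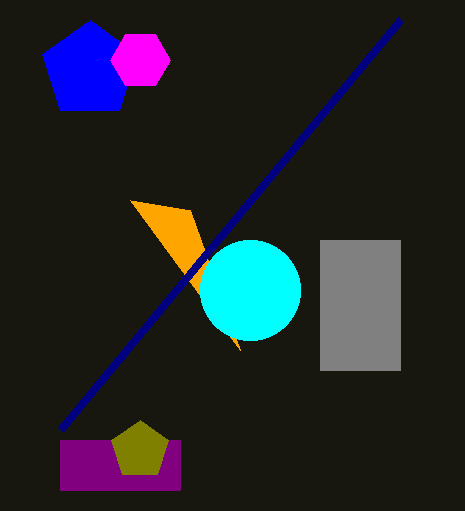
x2_1 = 190
y2_1 = 210
cx_2 = 90
cy_2 = 70
r_2 = 50
x0_3 = 60
y0_3 = 440
x1_3 = 180
y1_3 = 490
x0_4 = 320
y0_4 = 240
x1_4 = 400
y1_4 = 370
cx_5 = 140
cy_5 = 60
r_5 = 30
cx_6 = 140
r_6 = 30
y0_7 = 20
cx_8 = 250
cy_8 = 290
r_8 = 50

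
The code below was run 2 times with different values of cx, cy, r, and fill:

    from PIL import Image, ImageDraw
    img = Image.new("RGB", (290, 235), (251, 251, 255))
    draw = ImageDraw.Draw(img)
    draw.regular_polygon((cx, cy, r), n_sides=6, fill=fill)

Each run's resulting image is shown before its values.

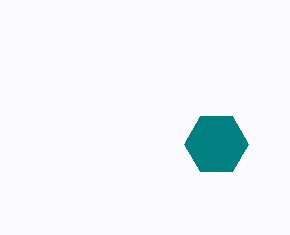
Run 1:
cx = 216; cy = 144; r = 32; fill = 'teal'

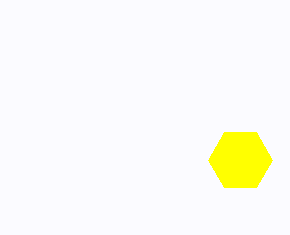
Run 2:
cx = 240, cy = 160, r = 32, fill = 'yellow'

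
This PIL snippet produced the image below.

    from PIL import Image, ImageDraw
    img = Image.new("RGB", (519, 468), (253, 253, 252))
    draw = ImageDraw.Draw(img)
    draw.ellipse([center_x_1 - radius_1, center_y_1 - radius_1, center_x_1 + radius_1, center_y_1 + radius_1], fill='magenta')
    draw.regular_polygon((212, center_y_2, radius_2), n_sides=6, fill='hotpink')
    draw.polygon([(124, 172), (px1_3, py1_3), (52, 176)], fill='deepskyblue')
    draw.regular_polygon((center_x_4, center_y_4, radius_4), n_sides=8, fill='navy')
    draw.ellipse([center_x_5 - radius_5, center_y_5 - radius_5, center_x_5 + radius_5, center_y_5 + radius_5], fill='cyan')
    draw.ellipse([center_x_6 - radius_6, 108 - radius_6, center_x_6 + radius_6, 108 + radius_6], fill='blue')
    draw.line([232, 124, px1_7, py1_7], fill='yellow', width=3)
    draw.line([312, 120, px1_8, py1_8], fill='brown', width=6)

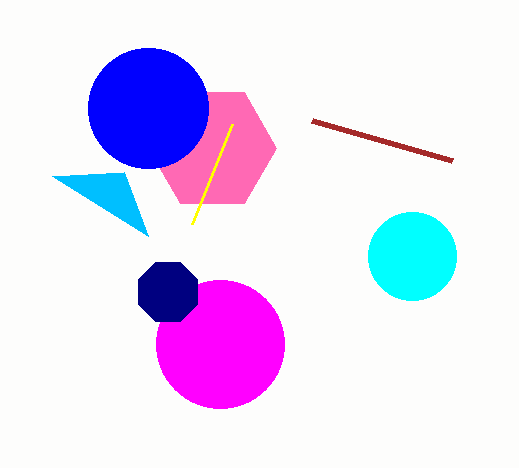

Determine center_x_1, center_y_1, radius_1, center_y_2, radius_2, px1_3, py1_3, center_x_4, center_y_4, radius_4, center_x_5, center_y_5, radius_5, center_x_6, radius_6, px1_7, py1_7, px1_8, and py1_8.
center_x_1 = 220, center_y_1 = 344, radius_1 = 64, center_y_2 = 148, radius_2 = 64, px1_3 = 148, py1_3 = 236, center_x_4 = 168, center_y_4 = 292, radius_4 = 32, center_x_5 = 412, center_y_5 = 256, radius_5 = 44, center_x_6 = 148, radius_6 = 60, px1_7 = 192, py1_7 = 224, px1_8 = 452, py1_8 = 160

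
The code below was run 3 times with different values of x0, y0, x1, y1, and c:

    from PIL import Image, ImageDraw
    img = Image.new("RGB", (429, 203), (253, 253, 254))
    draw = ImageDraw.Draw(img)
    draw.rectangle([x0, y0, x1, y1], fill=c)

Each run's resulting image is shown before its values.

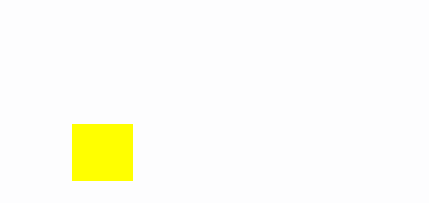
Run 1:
x0 = 72, y0 = 124, x1 = 132, y1 = 180, c = 'yellow'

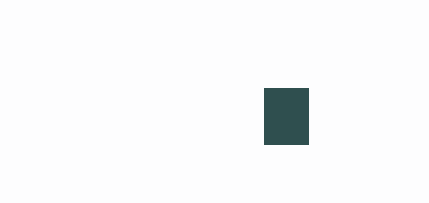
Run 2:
x0 = 264
y0 = 88
x1 = 308
y1 = 144
c = 'darkslategray'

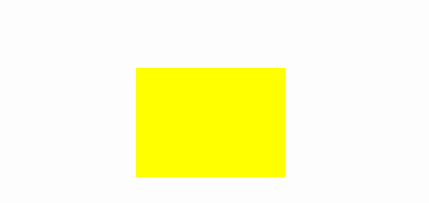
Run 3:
x0 = 136; y0 = 68; x1 = 284; y1 = 176; c = 'yellow'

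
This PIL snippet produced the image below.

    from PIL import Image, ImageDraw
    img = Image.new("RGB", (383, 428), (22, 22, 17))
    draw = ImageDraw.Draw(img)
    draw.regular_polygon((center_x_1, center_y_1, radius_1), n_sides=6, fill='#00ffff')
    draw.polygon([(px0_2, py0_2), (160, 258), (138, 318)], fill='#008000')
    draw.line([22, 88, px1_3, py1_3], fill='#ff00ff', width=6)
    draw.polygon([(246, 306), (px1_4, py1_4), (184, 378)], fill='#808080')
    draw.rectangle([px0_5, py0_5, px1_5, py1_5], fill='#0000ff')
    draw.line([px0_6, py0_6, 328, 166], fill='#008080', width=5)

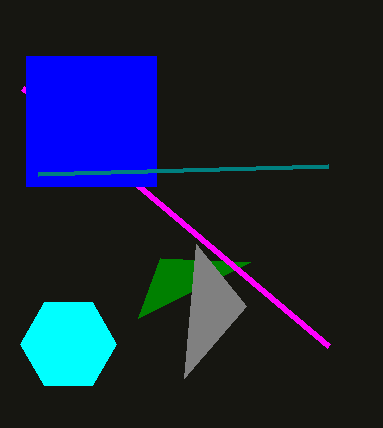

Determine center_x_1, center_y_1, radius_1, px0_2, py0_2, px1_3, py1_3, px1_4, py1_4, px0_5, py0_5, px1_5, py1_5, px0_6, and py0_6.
center_x_1 = 68
center_y_1 = 344
radius_1 = 48
px0_2 = 250
py0_2 = 262
px1_3 = 328
py1_3 = 346
px1_4 = 196
py1_4 = 244
px0_5 = 26
py0_5 = 56
px1_5 = 156
py1_5 = 186
px0_6 = 38
py0_6 = 174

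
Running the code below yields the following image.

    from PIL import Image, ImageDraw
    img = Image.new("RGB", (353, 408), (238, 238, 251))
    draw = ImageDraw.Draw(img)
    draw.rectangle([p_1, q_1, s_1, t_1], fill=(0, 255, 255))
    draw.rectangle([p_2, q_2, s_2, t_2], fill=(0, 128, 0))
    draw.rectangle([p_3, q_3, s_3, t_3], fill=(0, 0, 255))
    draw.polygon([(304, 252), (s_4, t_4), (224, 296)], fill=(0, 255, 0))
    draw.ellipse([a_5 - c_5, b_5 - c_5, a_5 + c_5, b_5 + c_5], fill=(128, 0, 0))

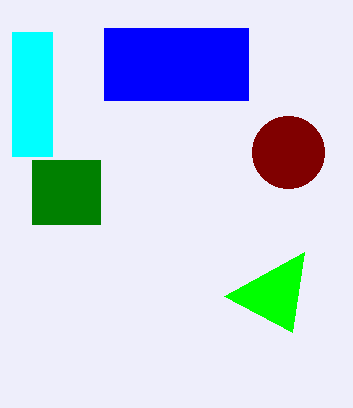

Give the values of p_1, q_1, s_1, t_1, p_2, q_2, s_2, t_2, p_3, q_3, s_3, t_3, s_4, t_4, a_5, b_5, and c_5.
p_1 = 12
q_1 = 32
s_1 = 52
t_1 = 156
p_2 = 32
q_2 = 160
s_2 = 100
t_2 = 224
p_3 = 104
q_3 = 28
s_3 = 248
t_3 = 100
s_4 = 292
t_4 = 332
a_5 = 288
b_5 = 152
c_5 = 36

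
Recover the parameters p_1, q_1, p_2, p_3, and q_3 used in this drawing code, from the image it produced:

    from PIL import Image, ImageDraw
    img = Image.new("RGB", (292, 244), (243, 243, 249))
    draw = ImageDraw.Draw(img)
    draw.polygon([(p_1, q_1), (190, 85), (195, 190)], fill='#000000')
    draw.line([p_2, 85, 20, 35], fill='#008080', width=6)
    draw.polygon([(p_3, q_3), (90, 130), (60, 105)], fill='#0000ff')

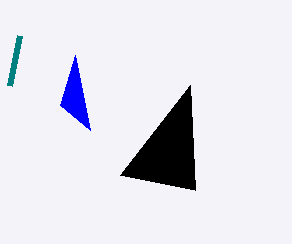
p_1 = 120
q_1 = 175
p_2 = 10
p_3 = 75
q_3 = 55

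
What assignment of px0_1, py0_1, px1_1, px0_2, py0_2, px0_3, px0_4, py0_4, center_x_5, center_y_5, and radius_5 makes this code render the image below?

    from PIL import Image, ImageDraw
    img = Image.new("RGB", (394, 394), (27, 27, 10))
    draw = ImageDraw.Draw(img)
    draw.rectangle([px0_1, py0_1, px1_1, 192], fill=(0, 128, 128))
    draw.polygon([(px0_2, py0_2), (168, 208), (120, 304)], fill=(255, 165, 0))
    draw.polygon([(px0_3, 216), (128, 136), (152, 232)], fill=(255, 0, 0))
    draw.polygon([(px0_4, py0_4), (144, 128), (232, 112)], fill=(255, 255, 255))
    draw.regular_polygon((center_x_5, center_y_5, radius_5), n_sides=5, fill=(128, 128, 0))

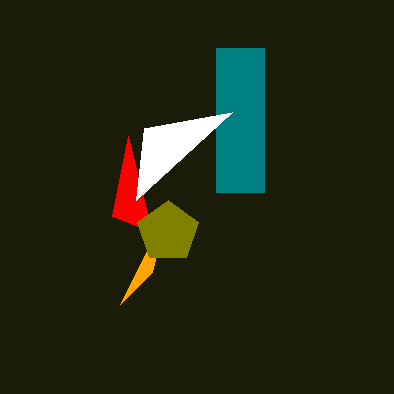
px0_1 = 216; py0_1 = 48; px1_1 = 264; px0_2 = 152; py0_2 = 272; px0_3 = 112; px0_4 = 136; py0_4 = 200; center_x_5 = 168; center_y_5 = 232; radius_5 = 32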